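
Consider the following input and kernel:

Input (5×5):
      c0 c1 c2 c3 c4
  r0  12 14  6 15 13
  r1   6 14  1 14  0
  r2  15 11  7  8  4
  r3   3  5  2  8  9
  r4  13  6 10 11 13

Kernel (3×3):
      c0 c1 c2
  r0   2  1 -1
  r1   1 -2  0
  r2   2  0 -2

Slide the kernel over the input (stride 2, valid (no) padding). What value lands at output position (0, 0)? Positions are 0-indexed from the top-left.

The receptive field on the input at this output position is [12 14 6 / 6 14 1 / 15 11 7]. Elementwise product with the kernel and sum: 12·2 + 14·1 + 6·-1 + 6·1 + 14·-2 + 15·2 + 7·-2.

26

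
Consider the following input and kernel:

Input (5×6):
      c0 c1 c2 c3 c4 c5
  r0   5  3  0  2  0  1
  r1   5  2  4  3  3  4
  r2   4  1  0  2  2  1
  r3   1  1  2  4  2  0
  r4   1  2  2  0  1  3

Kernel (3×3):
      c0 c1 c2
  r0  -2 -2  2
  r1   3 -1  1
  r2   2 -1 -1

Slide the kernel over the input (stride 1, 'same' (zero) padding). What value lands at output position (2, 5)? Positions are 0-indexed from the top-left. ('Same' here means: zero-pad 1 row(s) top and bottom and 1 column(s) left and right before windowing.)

The receptive field on the zero-padded input at this output position is [3 4 0 / 2 1 0 / 2 0 0]. Elementwise product with the kernel and sum: 3·-2 + 4·-2 + 0·2 + 2·3 + 1·-1 + 0·1 + 2·2 + 0·-1 + 0·-1.

-5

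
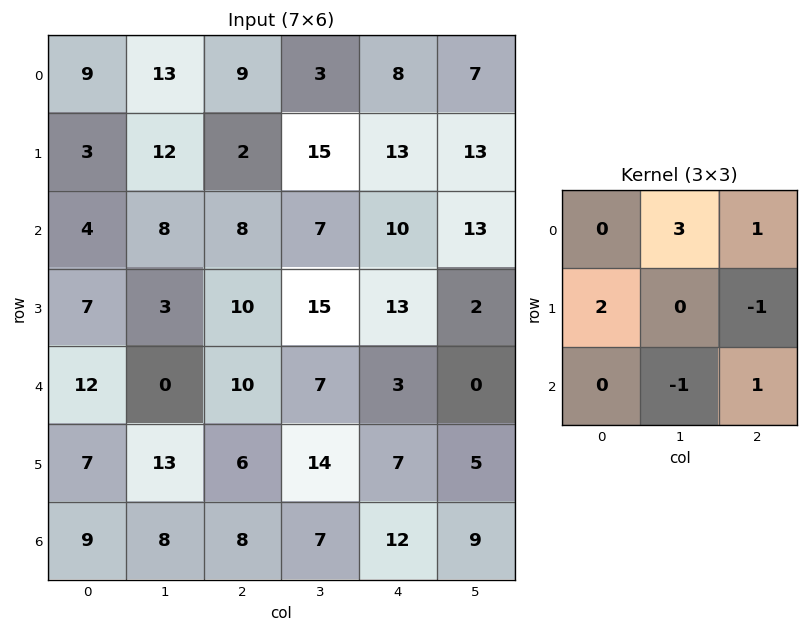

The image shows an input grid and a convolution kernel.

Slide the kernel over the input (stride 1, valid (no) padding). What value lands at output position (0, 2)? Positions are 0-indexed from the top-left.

11

The receptive field on the input at this output position is [9 3 8 / 2 15 13 / 8 7 10]. Elementwise product with the kernel and sum: 3·3 + 8·1 + 2·2 + 13·-1 + 7·-1 + 10·1.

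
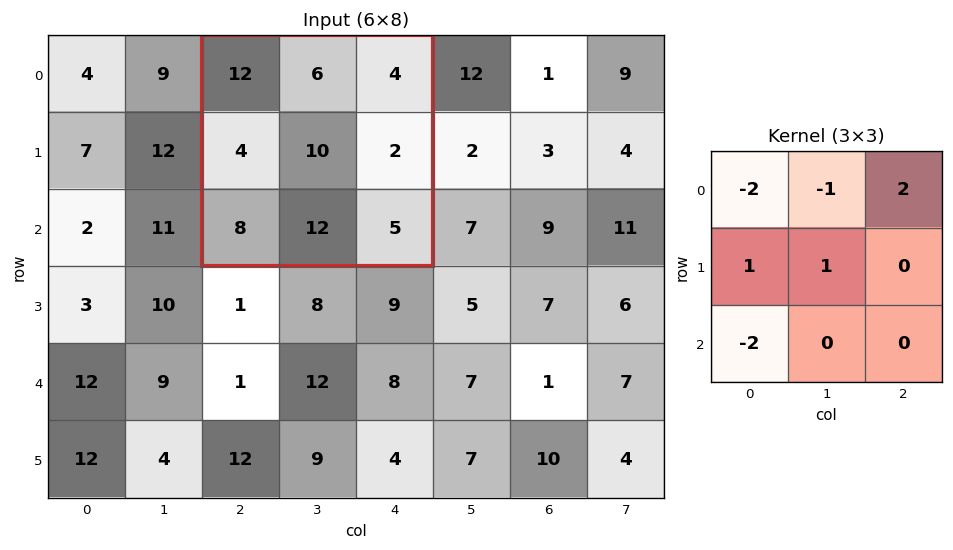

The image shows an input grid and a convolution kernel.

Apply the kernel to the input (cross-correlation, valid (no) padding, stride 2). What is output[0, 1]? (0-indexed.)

-24

The receptive field on the input at this output position is [12 6 4 / 4 10 2 / 8 12 5]. Elementwise product with the kernel and sum: 12·-2 + 6·-1 + 4·2 + 4·1 + 10·1 + 8·-2.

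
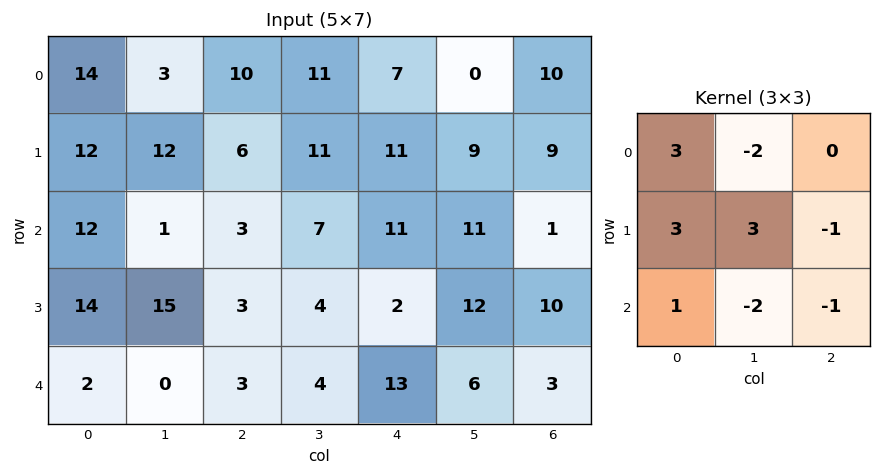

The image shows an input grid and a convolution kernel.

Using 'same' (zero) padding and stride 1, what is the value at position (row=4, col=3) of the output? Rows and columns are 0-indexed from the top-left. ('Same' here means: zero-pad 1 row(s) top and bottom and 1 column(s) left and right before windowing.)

9

The receptive field on the zero-padded input at this output position is [3 4 2 / 3 4 13 / 0 0 0]. Elementwise product with the kernel and sum: 3·3 + 4·-2 + 3·3 + 4·3 + 13·-1 + 0·1 + 0·-2 + 0·-1.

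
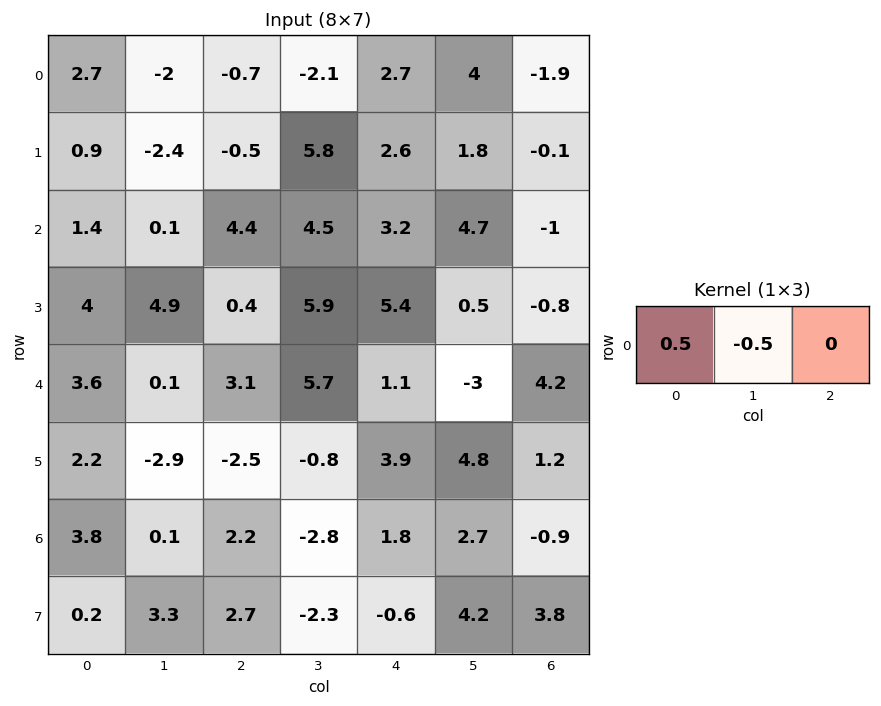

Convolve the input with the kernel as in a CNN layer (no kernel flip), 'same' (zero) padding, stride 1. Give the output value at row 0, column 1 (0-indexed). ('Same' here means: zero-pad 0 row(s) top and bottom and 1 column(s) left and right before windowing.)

2.35

The receptive field on the zero-padded input at this output position is [2.7 -2 -0.7]. Elementwise product with the kernel and sum: 2.7·0.5 + -2·-0.5.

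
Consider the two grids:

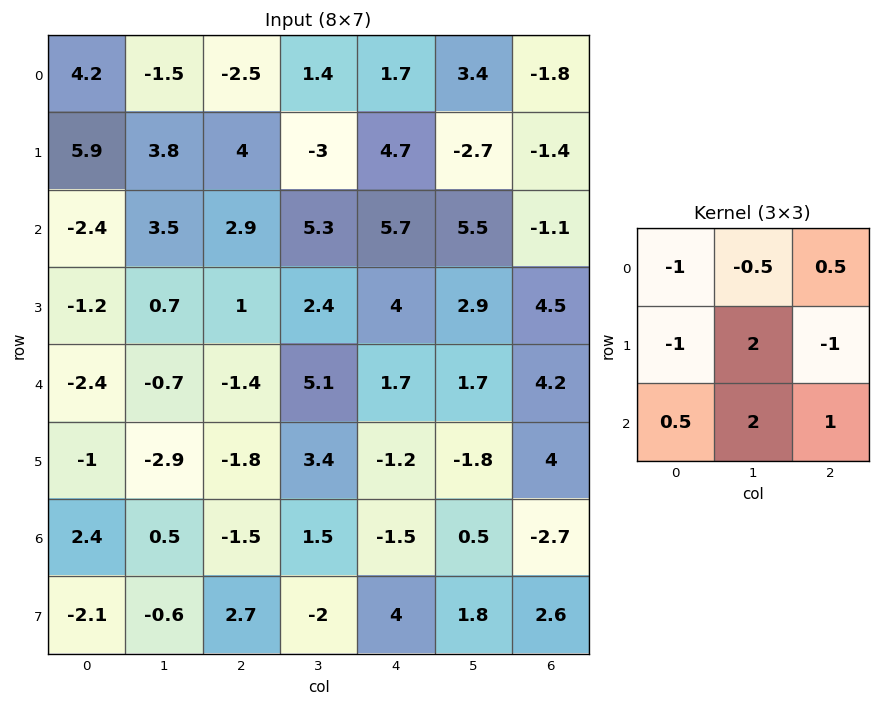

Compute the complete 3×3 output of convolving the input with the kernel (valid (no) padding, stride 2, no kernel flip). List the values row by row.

Output[0,0]: The receptive field on the input at this output position is [4.2 -1.5 -2.5 / 5.9 3.8 4 / -2.4 3.5 2.9]. Elementwise product with the kernel and sum: 4.2·-1 + -1.5·-0.5 + -2.5·0.5 + 5.9·-1 + 3.8·2 + 4·-1 + -2.4·0.5 + 3.5·2 + 2.9·1.
Output[0,1]: The receptive field on the input at this output position is [-2.5 1.4 1.7 / 4 -3 4.7 / 2.9 5.3 5.7]. Elementwise product with the kernel and sum: -2.5·-1 + 1.4·-0.5 + 1.7·0.5 + 4·-1 + -3·2 + 4.7·-1 + 2.9·0.5 + 5.3·2 + 5.7·1.

1.7 5.7 -0.25
-0.3 8.3 -3.25
-0.25 10.25 -9.3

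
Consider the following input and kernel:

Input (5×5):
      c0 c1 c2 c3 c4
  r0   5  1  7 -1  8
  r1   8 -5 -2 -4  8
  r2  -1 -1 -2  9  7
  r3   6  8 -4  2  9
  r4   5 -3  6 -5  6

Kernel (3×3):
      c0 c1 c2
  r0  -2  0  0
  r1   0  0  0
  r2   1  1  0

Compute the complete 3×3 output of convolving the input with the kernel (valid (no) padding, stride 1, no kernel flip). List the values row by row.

Output[0,0]: The receptive field on the input at this output position is [5 1 7 / 8 -5 -2 / -1 -1 -2]. Elementwise product with the kernel and sum: 5·-2 + -1·1 + -1·1.

-12 -5 -7
-2 14 2
4 5 5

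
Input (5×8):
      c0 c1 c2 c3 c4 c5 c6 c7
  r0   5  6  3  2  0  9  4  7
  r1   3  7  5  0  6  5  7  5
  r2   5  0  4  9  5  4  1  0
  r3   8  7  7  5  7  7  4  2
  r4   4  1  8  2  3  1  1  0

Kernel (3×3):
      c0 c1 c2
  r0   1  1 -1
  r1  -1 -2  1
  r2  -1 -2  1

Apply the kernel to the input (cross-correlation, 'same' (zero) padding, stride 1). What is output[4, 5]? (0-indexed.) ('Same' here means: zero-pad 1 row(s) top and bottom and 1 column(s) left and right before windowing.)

6

The receptive field on the zero-padded input at this output position is [7 7 4 / 3 1 1 / 0 0 0]. Elementwise product with the kernel and sum: 7·1 + 7·1 + 4·-1 + 3·-1 + 1·-2 + 1·1 + 0·-1 + 0·-2 + 0·1.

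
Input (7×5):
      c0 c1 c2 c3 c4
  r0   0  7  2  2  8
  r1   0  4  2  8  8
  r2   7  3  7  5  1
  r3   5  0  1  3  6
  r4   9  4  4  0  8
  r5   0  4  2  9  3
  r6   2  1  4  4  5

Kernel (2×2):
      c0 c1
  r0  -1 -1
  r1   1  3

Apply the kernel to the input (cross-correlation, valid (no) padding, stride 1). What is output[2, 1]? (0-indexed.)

The receptive field on the input at this output position is [3 7 / 0 1]. Elementwise product with the kernel and sum: 3·-1 + 7·-1 + 0·1 + 1·3.

-7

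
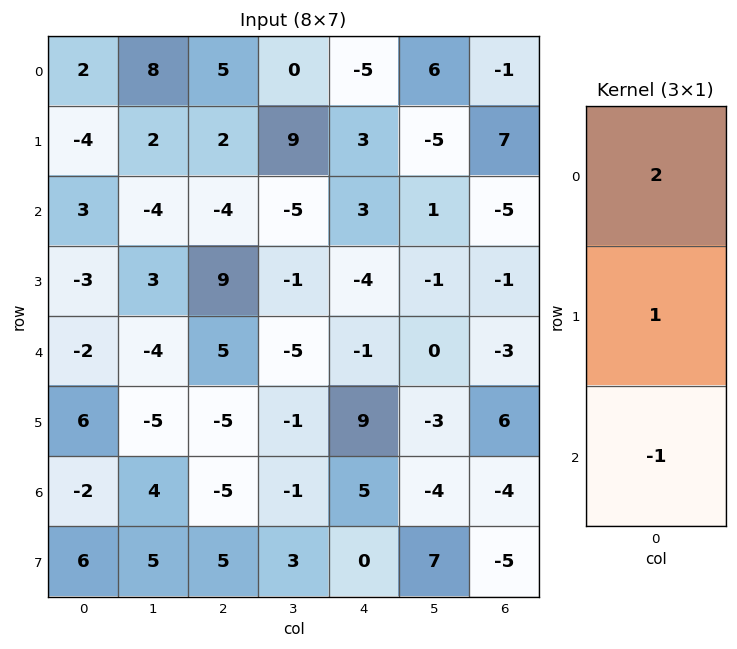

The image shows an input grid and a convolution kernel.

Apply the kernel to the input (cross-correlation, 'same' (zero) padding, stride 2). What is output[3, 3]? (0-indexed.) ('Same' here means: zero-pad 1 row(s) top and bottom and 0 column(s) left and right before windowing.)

13

The receptive field on the zero-padded input at this output position is [6 / -4 / -5]. Elementwise product with the kernel and sum: 6·2 + -4·1 + -5·-1.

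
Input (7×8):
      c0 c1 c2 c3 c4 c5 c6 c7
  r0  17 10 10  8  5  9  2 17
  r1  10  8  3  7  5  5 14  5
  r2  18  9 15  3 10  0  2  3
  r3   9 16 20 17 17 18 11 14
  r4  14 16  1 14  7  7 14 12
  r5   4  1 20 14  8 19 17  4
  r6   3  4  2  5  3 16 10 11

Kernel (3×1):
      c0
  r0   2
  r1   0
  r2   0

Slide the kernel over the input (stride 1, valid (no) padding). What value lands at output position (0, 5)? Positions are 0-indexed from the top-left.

18

The receptive field on the input at this output position is [9 / 5 / 0]. Elementwise product with the kernel and sum: 9·2.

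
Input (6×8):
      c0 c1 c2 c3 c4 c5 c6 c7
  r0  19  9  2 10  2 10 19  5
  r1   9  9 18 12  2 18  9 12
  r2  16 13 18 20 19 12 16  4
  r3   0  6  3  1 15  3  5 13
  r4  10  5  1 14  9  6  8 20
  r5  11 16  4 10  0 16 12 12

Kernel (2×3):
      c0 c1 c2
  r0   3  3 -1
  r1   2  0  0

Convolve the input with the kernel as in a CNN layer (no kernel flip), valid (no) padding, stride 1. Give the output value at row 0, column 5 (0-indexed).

The receptive field on the input at this output position is [10 19 5 / 18 9 12]. Elementwise product with the kernel and sum: 10·3 + 19·3 + 5·-1 + 18·2.

118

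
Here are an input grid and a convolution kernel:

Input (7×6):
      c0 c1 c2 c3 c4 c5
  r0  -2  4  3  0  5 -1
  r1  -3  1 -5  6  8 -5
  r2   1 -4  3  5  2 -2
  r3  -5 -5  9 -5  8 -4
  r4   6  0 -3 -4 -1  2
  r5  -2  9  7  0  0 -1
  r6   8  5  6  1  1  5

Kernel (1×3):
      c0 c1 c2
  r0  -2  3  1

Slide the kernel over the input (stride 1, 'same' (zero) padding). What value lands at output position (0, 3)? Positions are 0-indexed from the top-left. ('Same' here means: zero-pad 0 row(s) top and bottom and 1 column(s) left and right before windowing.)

The receptive field on the zero-padded input at this output position is [3 0 5]. Elementwise product with the kernel and sum: 3·-2 + 0·3 + 5·1.

-1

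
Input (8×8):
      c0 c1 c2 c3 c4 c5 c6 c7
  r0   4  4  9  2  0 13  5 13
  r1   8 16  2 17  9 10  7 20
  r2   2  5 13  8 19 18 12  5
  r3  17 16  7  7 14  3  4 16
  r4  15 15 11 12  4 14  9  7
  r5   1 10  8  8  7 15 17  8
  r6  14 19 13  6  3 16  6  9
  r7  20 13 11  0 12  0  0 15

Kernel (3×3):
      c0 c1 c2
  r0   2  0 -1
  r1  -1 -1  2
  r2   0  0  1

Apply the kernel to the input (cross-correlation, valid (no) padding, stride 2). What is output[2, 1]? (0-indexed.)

19

The receptive field on the input at this output position is [11 12 4 / 8 8 7 / 13 6 3]. Elementwise product with the kernel and sum: 11·2 + 4·-1 + 8·-1 + 8·-1 + 7·2 + 3·1.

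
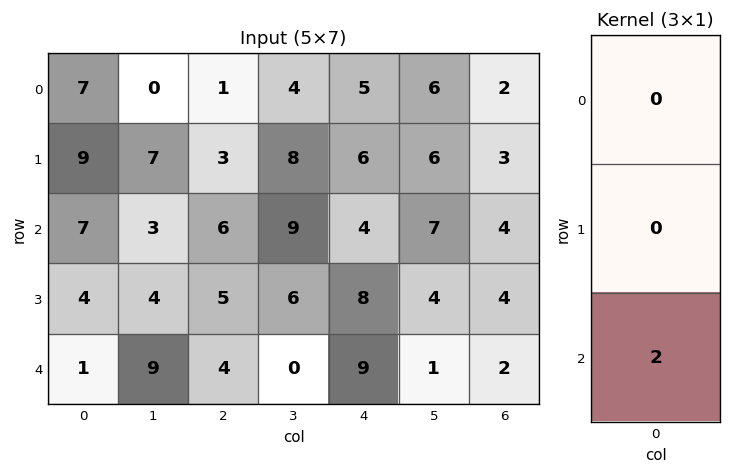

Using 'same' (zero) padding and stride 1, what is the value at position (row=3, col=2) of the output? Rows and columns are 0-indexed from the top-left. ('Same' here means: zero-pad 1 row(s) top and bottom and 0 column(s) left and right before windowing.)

The receptive field on the zero-padded input at this output position is [6 / 5 / 4]. Elementwise product with the kernel and sum: 4·2.

8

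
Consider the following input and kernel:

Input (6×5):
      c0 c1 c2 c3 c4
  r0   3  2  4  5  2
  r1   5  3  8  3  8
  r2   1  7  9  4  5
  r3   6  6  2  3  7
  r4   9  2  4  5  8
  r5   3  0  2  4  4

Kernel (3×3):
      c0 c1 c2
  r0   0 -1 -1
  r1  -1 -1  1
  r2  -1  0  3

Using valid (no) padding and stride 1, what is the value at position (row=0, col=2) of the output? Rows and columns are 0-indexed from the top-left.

-4

The receptive field on the input at this output position is [4 5 2 / 8 3 8 / 9 4 5]. Elementwise product with the kernel and sum: 5·-1 + 2·-1 + 8·-1 + 3·-1 + 8·1 + 9·-1 + 5·3.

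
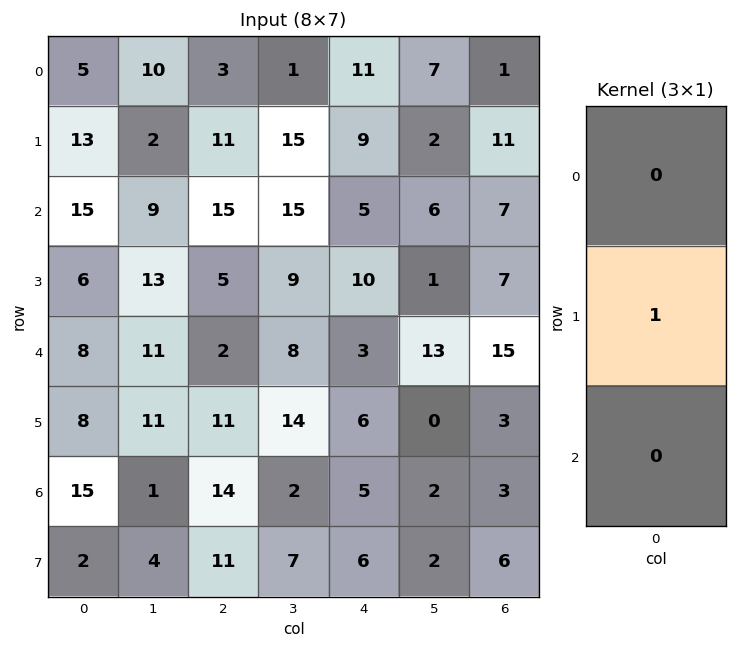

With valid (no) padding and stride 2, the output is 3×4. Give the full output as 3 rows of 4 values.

Output[0,0]: The receptive field on the input at this output position is [5 / 13 / 15]. Elementwise product with the kernel and sum: 13·1.
Output[0,1]: The receptive field on the input at this output position is [3 / 11 / 15]. Elementwise product with the kernel and sum: 11·1.

13 11 9 11
6 5 10 7
8 11 6 3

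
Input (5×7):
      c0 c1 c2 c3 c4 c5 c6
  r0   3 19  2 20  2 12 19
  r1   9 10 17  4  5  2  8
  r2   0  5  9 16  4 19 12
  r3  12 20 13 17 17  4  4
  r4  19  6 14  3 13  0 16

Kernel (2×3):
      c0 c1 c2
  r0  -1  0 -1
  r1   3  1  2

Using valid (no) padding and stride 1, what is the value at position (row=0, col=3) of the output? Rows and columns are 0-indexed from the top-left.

The receptive field on the input at this output position is [20 2 12 / 4 5 2]. Elementwise product with the kernel and sum: 20·-1 + 12·-1 + 4·3 + 5·1 + 2·2.

-11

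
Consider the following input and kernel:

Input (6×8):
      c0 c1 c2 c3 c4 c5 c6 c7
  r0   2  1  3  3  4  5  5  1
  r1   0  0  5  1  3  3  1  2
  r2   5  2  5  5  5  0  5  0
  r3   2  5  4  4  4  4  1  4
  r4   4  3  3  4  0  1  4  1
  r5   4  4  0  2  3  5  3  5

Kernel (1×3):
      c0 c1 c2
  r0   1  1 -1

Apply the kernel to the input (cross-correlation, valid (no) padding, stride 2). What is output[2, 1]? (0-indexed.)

The receptive field on the input at this output position is [3 4 0]. Elementwise product with the kernel and sum: 3·1 + 4·1 + 0·-1.

7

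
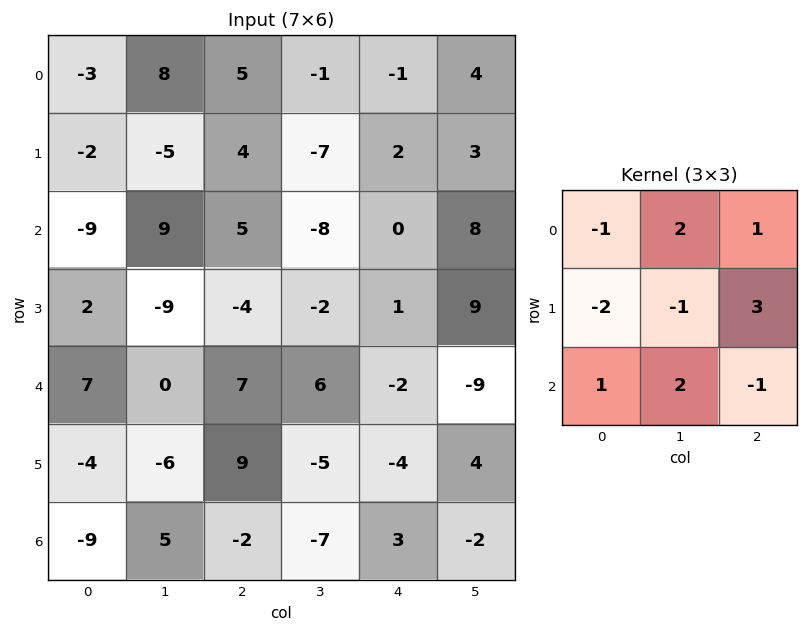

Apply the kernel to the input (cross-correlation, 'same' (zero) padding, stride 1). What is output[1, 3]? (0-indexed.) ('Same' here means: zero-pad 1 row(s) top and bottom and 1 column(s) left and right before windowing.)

-14

The receptive field on the zero-padded input at this output position is [5 -1 -1 / 4 -7 2 / 5 -8 0]. Elementwise product with the kernel and sum: 5·-1 + -1·2 + -1·1 + 4·-2 + -7·-1 + 2·3 + 5·1 + -8·2 + 0·-1.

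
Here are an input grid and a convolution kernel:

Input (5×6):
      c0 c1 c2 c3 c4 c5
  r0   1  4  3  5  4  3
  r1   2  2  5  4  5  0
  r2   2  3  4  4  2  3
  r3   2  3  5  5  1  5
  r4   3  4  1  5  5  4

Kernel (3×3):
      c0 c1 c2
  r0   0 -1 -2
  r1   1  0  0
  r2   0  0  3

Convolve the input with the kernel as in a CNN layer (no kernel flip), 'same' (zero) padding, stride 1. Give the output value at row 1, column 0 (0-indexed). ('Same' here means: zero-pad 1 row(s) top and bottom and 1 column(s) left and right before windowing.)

0

The receptive field on the zero-padded input at this output position is [0 1 4 / 0 2 2 / 0 2 3]. Elementwise product with the kernel and sum: 1·-1 + 4·-2 + 0·1 + 3·3.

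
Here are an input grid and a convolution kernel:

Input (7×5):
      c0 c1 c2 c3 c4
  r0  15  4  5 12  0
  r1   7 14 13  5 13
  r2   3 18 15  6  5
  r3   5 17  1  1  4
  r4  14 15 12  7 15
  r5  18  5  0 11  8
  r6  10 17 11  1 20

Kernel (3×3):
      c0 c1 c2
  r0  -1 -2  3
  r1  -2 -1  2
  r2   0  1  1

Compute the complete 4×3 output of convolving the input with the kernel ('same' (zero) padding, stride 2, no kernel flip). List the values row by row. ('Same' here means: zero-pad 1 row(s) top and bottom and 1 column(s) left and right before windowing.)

Output[0,0]: The receptive field on the zero-padded input at this output position is [0 0 0 / 0 15 4 / 0 7 14]. Elementwise product with the kernel and sum: 0·-1 + 0·-2 + 0·3 + 0·-2 + 15·-1 + 4·2 + 7·1 + 14·1.

14 29 -11
83 -62 -44
80 -33 -30
3 -15 -49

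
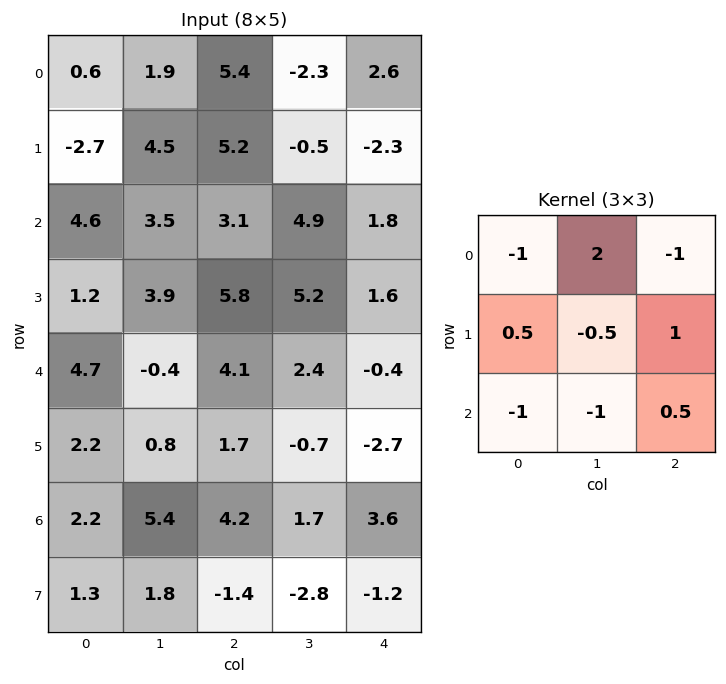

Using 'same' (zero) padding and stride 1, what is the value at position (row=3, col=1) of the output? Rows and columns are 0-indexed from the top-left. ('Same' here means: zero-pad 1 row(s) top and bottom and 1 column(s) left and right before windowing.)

The receptive field on the zero-padded input at this output position is [4.6 3.5 3.1 / 1.2 3.9 5.8 / 4.7 -0.4 4.1]. Elementwise product with the kernel and sum: 4.6·-1 + 3.5·2 + 3.1·-1 + 1.2·0.5 + 3.9·-0.5 + 5.8·1 + 4.7·-1 + -0.4·-1 + 4.1·0.5.

1.5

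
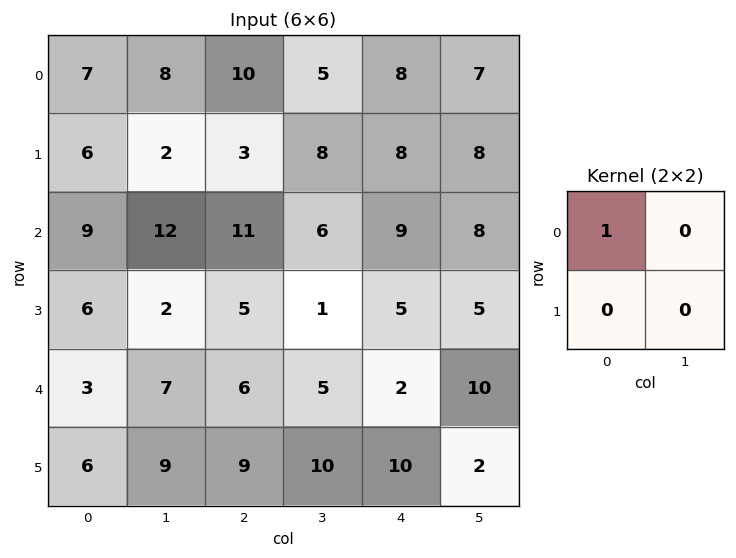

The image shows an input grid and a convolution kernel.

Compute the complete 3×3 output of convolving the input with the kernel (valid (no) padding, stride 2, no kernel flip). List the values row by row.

Output[0,0]: The receptive field on the input at this output position is [7 8 / 6 2]. Elementwise product with the kernel and sum: 7·1.
Output[0,1]: The receptive field on the input at this output position is [10 5 / 3 8]. Elementwise product with the kernel and sum: 10·1.

7 10 8
9 11 9
3 6 2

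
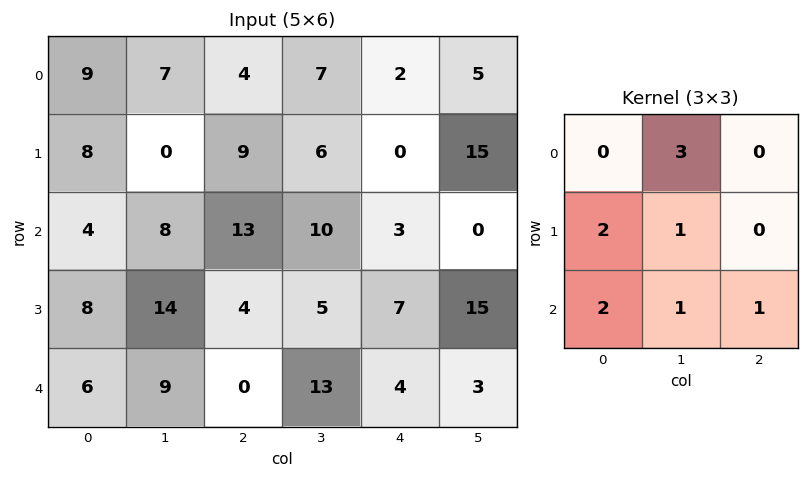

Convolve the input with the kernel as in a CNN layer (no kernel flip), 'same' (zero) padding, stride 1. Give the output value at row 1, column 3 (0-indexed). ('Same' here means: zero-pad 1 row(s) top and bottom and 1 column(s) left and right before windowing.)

84

The receptive field on the zero-padded input at this output position is [4 7 2 / 9 6 0 / 13 10 3]. Elementwise product with the kernel and sum: 7·3 + 9·2 + 6·1 + 13·2 + 10·1 + 3·1.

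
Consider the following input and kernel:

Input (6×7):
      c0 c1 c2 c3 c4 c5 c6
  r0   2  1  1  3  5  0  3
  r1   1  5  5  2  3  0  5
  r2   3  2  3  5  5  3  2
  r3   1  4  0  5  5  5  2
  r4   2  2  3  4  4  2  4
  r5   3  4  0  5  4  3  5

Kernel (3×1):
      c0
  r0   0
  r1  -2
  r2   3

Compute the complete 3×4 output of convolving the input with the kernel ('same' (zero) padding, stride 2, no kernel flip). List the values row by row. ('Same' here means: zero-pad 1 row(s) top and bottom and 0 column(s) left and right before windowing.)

-1 13 -1 9
-3 -6 5 2
5 -6 4 7

Output[0,0]: The receptive field on the zero-padded input at this output position is [0 / 2 / 1]. Elementwise product with the kernel and sum: 2·-2 + 1·3.
Output[0,1]: The receptive field on the zero-padded input at this output position is [0 / 1 / 5]. Elementwise product with the kernel and sum: 1·-2 + 5·3.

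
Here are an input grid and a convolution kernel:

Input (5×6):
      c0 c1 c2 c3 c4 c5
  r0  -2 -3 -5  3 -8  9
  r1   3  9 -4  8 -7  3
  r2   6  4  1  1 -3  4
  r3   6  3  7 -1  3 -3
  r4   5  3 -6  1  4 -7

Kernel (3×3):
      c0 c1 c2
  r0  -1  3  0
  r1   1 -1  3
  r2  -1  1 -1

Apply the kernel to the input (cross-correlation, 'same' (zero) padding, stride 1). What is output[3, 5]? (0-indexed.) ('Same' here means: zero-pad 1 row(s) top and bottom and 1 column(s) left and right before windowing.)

10

The receptive field on the zero-padded input at this output position is [-3 4 0 / 3 -3 0 / 4 -7 0]. Elementwise product with the kernel and sum: -3·-1 + 4·3 + 3·1 + -3·-1 + 0·3 + 4·-1 + -7·1 + 0·-1.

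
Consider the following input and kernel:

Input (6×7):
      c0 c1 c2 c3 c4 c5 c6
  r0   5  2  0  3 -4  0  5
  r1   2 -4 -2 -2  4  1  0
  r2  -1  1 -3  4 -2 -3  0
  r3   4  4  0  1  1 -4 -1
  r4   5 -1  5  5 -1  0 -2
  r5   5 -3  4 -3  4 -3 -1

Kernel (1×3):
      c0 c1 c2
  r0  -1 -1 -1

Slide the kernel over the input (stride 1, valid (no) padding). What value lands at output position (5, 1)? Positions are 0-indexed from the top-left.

The receptive field on the input at this output position is [-3 4 -3]. Elementwise product with the kernel and sum: -3·-1 + 4·-1 + -3·-1.

2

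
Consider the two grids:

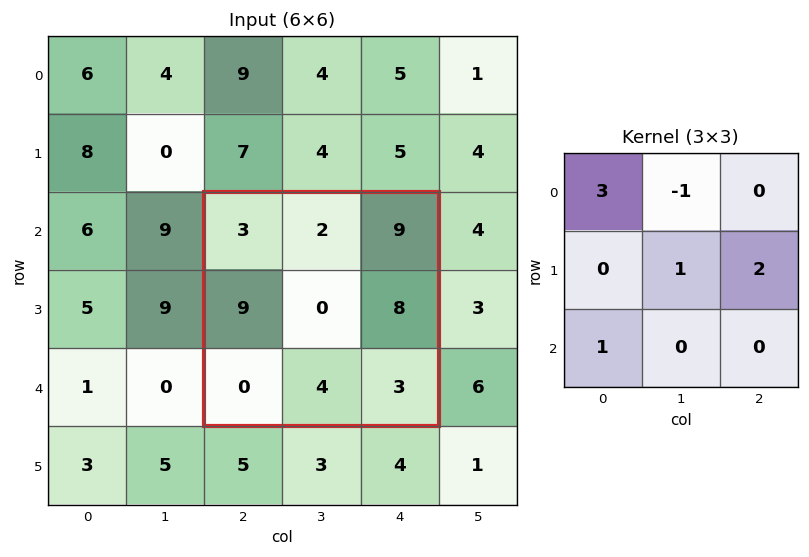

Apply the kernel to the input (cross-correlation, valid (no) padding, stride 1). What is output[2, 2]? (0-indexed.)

23

The receptive field on the input at this output position is [3 2 9 / 9 0 8 / 0 4 3]. Elementwise product with the kernel and sum: 3·3 + 2·-1 + 0·1 + 8·2 + 0·1.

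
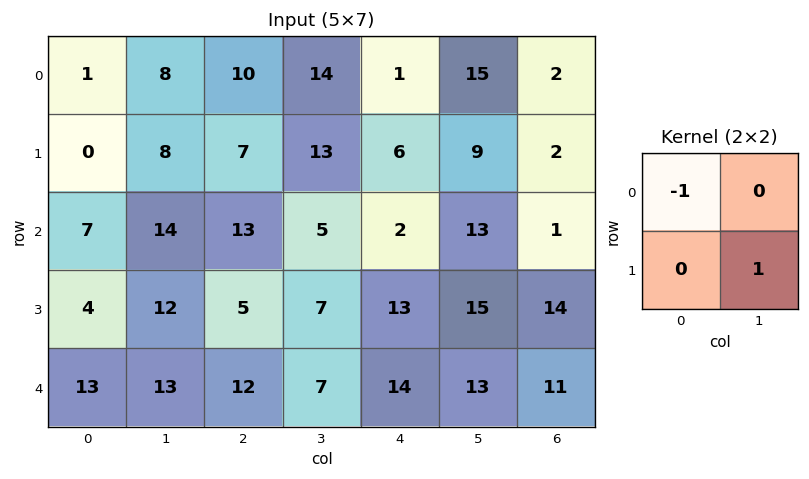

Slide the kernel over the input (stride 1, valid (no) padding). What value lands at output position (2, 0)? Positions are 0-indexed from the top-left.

5

The receptive field on the input at this output position is [7 14 / 4 12]. Elementwise product with the kernel and sum: 7·-1 + 12·1.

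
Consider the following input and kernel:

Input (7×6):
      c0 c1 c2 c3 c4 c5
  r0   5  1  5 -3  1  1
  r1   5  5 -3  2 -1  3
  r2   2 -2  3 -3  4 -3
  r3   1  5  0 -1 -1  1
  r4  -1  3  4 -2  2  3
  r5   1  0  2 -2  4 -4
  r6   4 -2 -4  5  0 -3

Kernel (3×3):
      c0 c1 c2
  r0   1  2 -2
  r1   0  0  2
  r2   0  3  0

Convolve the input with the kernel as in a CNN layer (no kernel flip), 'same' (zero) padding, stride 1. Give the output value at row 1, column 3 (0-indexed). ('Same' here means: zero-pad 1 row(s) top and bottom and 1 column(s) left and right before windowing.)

-14

The receptive field on the zero-padded input at this output position is [5 -3 1 / -3 2 -1 / 3 -3 4]. Elementwise product with the kernel and sum: 5·1 + -3·2 + 1·-2 + -1·2 + -3·3.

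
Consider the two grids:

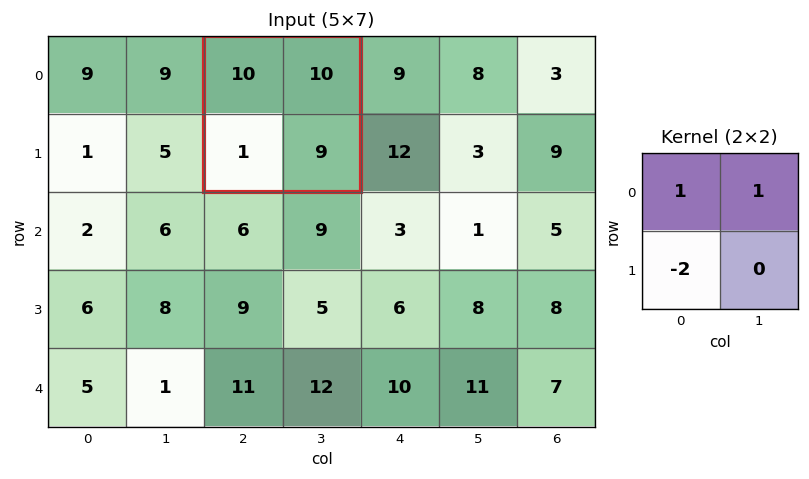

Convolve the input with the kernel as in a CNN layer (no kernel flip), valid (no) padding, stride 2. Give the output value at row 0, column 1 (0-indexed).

18

The receptive field on the input at this output position is [10 10 / 1 9]. Elementwise product with the kernel and sum: 10·1 + 10·1 + 1·-2.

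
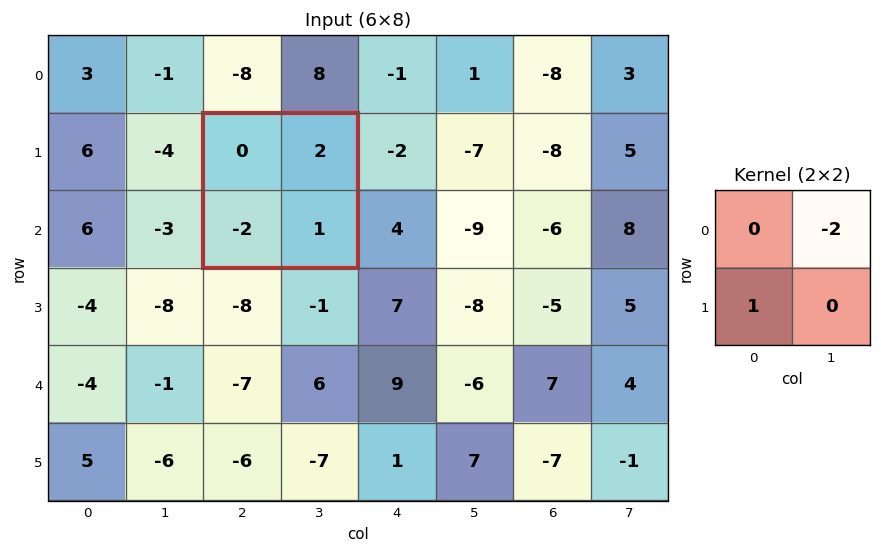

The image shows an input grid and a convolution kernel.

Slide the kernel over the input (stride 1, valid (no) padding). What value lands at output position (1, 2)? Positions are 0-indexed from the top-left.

The receptive field on the input at this output position is [0 2 / -2 1]. Elementwise product with the kernel and sum: 2·-2 + -2·1.

-6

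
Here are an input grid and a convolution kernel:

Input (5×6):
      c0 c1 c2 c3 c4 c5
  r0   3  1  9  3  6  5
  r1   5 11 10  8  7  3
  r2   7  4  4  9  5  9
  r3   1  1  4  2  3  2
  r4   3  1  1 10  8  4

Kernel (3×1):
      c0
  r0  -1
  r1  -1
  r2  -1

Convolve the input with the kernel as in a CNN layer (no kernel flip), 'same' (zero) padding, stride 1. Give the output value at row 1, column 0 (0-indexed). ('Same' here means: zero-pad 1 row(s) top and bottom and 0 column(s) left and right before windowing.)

-15

The receptive field on the zero-padded input at this output position is [3 / 5 / 7]. Elementwise product with the kernel and sum: 3·-1 + 5·-1 + 7·-1.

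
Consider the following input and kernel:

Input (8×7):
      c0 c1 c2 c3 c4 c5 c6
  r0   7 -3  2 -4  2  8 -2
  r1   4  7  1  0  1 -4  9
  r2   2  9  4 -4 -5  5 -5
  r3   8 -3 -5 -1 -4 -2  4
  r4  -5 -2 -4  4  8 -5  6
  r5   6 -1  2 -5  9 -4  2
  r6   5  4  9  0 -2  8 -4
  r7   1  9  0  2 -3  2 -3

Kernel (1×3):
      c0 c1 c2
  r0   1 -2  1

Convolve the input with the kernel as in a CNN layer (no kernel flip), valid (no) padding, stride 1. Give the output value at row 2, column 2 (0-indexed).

7

The receptive field on the input at this output position is [4 -4 -5]. Elementwise product with the kernel and sum: 4·1 + -4·-2 + -5·1.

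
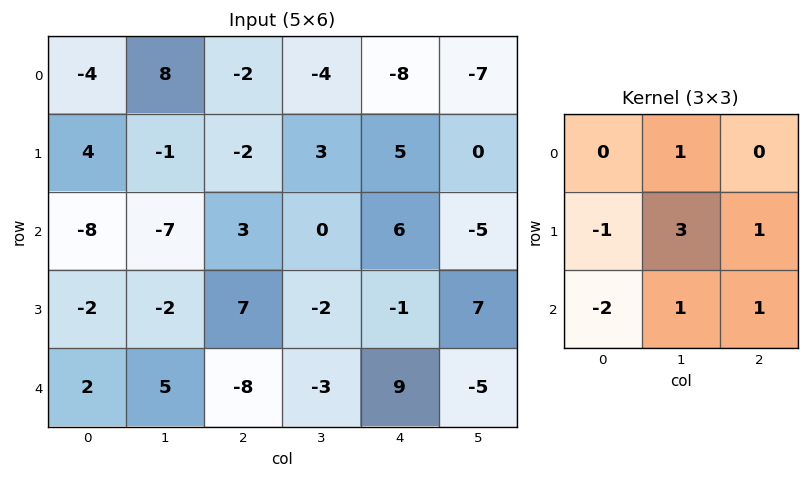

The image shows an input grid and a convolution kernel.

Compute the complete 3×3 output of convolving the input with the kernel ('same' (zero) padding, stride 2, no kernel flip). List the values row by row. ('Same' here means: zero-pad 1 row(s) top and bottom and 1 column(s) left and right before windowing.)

Output[0,0]: The receptive field on the zero-padded input at this output position is [0 0 0 / 0 -4 8 / 0 4 -1]. Elementwise product with the kernel and sum: 0·1 + 0·-1 + -4·3 + 8·1 + 0·-2 + 4·1 + -1·1.

-1 -15 -28
-31 23 28
9 -25 24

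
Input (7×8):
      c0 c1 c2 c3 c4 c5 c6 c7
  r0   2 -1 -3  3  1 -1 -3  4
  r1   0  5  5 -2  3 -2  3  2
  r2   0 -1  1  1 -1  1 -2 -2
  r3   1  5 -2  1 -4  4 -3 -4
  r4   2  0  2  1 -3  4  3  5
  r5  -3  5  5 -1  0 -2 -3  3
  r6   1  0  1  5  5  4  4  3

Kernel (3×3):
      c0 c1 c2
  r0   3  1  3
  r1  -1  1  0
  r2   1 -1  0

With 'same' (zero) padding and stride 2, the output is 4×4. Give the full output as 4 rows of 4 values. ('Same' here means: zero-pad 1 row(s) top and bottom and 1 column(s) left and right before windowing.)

Output[0,0]: The receptive field on the zero-padded input at this output position is [0 0 0 / 0 2 -1 / 0 0 5]. Elementwise product with the kernel and sum: 0·3 + 0·1 + 0·3 + 0·-1 + 2·1 + 0·1 + 0·-1.

2 -2 -7 -7
14 23 -6 7
21 18 6 -3
13 18 -9 0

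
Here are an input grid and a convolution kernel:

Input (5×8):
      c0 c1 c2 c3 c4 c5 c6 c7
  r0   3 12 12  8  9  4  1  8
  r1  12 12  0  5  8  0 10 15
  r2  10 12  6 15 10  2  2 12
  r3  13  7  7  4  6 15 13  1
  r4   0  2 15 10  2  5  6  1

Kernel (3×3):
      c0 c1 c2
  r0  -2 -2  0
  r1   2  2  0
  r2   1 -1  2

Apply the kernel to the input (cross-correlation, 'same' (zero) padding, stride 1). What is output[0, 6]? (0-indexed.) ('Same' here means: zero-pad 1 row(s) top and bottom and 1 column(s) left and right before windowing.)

30

The receptive field on the zero-padded input at this output position is [0 0 0 / 4 1 8 / 0 10 15]. Elementwise product with the kernel and sum: 0·-2 + 0·-2 + 4·2 + 1·2 + 0·1 + 10·-1 + 15·2.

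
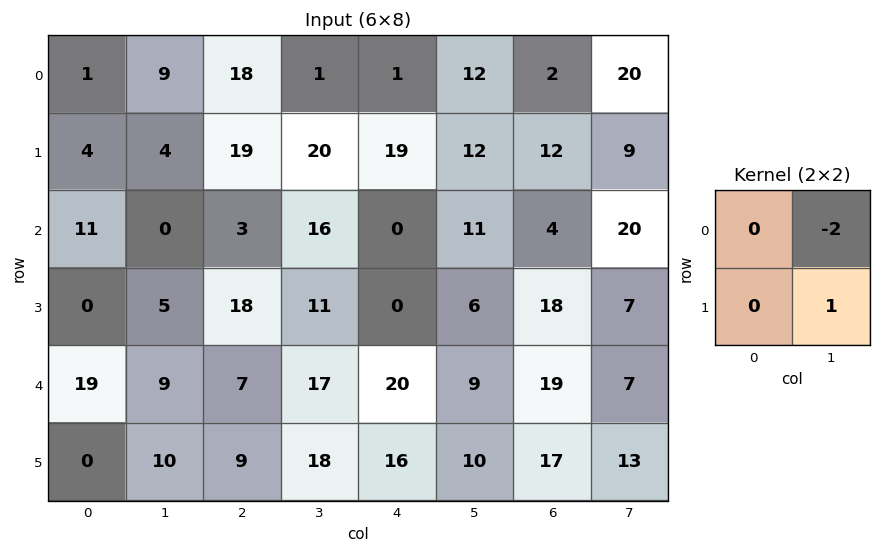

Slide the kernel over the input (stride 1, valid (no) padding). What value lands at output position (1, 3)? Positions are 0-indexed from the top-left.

The receptive field on the input at this output position is [20 19 / 16 0]. Elementwise product with the kernel and sum: 19·-2 + 0·1.

-38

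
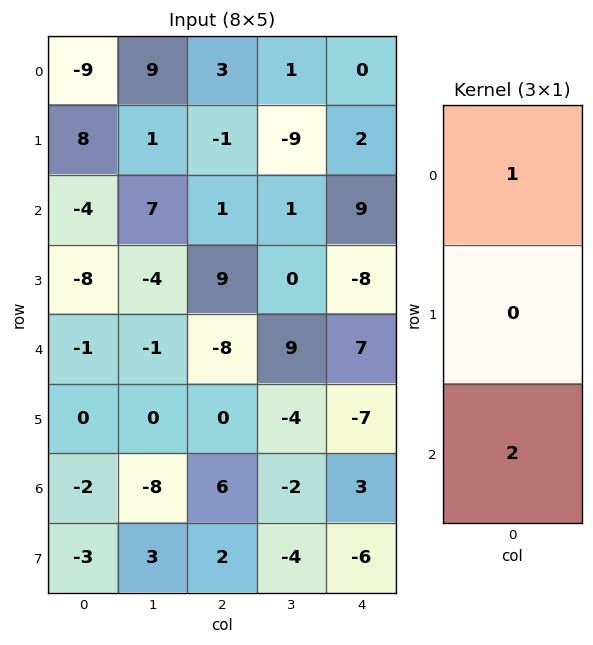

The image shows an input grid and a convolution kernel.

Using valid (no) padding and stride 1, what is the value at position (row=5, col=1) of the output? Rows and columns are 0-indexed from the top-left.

6

The receptive field on the input at this output position is [0 / -8 / 3]. Elementwise product with the kernel and sum: 0·1 + 3·2.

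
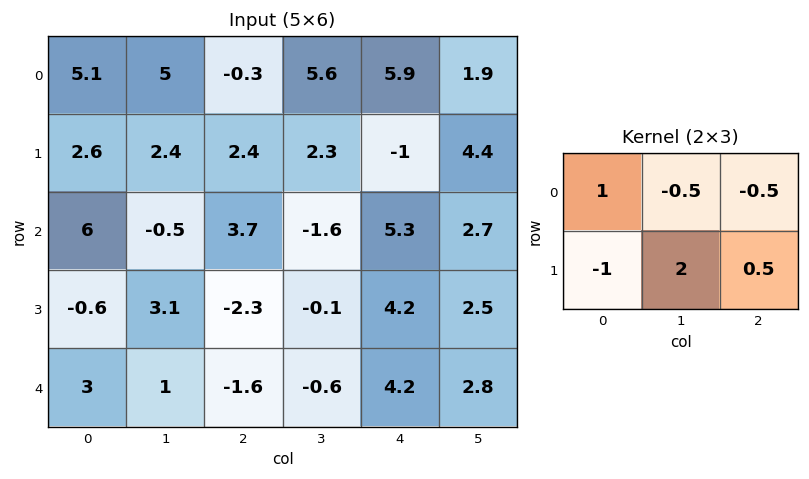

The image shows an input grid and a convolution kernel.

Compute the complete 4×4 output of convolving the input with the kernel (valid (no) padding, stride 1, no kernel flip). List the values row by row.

Output[0,0]: The receptive field on the input at this output position is [5.1 5 -0.3 / 2.6 2.4 2.4]. Elementwise product with the kernel and sum: 5.1·1 + 5·-0.5 + -0.3·-0.5 + 2.6·-1 + 2.4·2 + 2.4·0.5.
Output[0,1]: The receptive field on the input at this output position is [5 -0.3 5.6 / 2.4 2.4 2.3]. Elementwise product with the kernel and sum: 5·1 + -0.3·-0.5 + 5.6·-0.5 + 2.4·-1 + 2.4·2 + 2.3·0.5.

6.15 5.9 -4.35 -0.4
-4.95 7.15 -2.5 14.15
10.05 -9.3 6.05 4.15
-2.8 -0.2 -1.85 6.95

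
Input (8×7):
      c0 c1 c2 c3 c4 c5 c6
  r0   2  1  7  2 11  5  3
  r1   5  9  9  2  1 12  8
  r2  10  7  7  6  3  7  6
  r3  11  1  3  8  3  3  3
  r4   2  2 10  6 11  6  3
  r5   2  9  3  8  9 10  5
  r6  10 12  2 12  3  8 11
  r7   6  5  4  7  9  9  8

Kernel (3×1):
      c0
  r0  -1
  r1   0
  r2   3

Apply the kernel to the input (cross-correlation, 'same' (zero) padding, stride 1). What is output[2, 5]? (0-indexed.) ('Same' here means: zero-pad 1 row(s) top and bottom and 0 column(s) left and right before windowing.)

-3

The receptive field on the zero-padded input at this output position is [12 / 7 / 3]. Elementwise product with the kernel and sum: 12·-1 + 3·3.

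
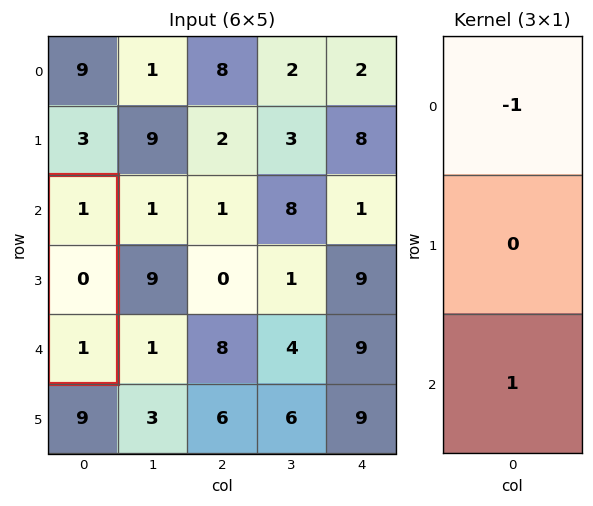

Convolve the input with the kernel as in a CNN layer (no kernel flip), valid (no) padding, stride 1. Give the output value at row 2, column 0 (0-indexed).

The receptive field on the input at this output position is [1 / 0 / 1]. Elementwise product with the kernel and sum: 1·-1 + 1·1.

0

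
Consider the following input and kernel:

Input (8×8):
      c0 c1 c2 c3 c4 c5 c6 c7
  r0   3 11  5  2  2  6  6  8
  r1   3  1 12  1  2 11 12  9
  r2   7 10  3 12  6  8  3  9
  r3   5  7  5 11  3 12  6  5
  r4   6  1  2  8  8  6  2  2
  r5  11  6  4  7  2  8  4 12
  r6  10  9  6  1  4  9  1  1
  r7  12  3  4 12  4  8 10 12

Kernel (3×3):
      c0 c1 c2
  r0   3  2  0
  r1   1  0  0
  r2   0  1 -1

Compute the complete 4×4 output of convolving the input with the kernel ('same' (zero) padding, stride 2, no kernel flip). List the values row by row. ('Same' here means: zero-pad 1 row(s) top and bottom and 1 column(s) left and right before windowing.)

Output[0,0]: The receptive field on the zero-padded input at this output position is [0 0 0 / 0 3 11 / 0 3 1]. Elementwise product with the kernel and sum: 0·3 + 0·2 + 0·1 + 3·1 + 1·-1.

2 22 -7 9
4 31 10 66
15 29 41 46
31 27 22 39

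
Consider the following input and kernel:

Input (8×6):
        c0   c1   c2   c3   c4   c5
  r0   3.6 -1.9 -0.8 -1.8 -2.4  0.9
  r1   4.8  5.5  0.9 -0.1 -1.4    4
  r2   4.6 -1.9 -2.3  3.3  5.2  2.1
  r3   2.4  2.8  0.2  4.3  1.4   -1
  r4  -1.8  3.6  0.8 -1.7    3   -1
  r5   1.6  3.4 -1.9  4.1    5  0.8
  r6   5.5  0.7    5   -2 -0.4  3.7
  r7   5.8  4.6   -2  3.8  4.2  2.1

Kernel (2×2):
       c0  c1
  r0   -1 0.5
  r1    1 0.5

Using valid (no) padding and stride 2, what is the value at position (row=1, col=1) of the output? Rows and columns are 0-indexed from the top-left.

The receptive field on the input at this output position is [-2.3 3.3 / 0.2 4.3]. Elementwise product with the kernel and sum: -2.3·-1 + 3.3·0.5 + 0.2·1 + 4.3·0.5.

6.3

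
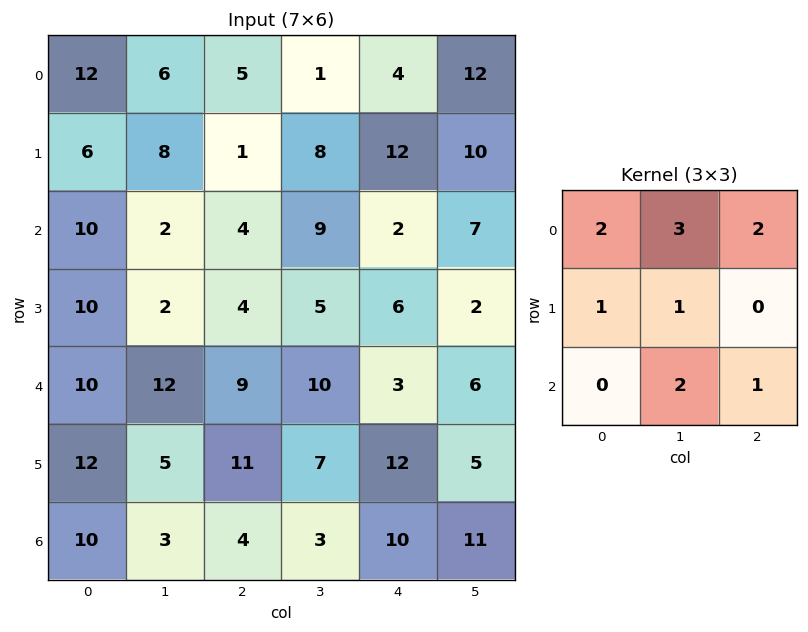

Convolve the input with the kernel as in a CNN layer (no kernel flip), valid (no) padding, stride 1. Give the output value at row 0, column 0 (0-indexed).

The receptive field on the input at this output position is [12 6 5 / 6 8 1 / 10 2 4]. Elementwise product with the kernel and sum: 12·2 + 6·3 + 5·2 + 6·1 + 8·1 + 2·2 + 4·1.

74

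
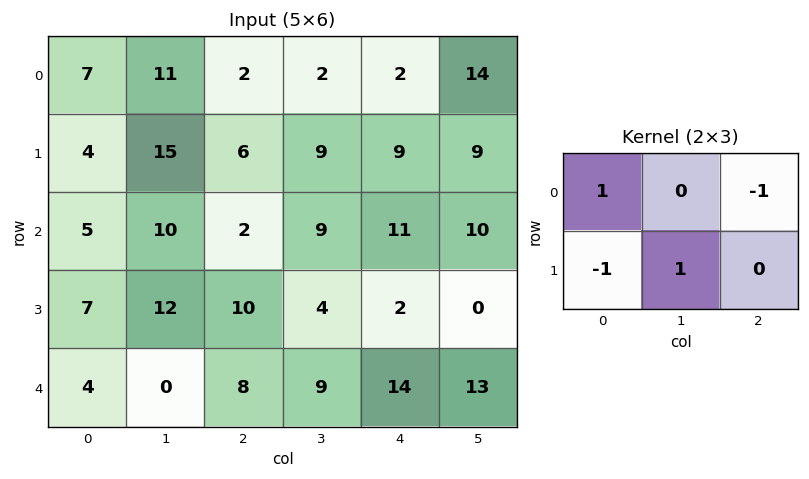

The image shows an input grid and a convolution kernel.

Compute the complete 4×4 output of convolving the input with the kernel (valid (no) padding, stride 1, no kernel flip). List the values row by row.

16 0 3 -12
3 -2 4 2
8 -1 -15 -3
-7 16 9 9

Output[0,0]: The receptive field on the input at this output position is [7 11 2 / 4 15 6]. Elementwise product with the kernel and sum: 7·1 + 2·-1 + 4·-1 + 15·1.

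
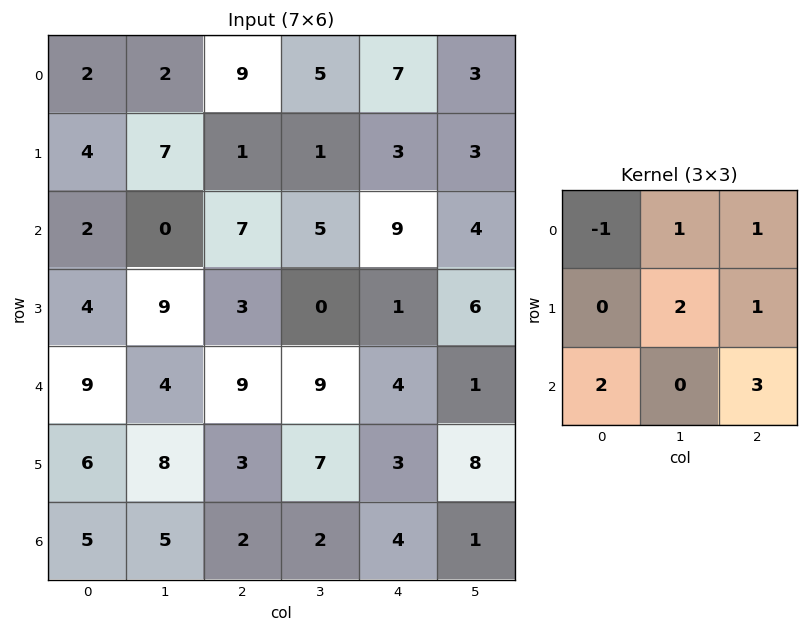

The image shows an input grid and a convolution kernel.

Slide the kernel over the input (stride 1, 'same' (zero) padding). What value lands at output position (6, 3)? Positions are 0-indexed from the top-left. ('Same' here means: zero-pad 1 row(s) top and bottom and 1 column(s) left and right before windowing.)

15

The receptive field on the zero-padded input at this output position is [3 7 3 / 2 2 4 / 0 0 0]. Elementwise product with the kernel and sum: 3·-1 + 7·1 + 3·1 + 2·2 + 4·1 + 0·2 + 0·3.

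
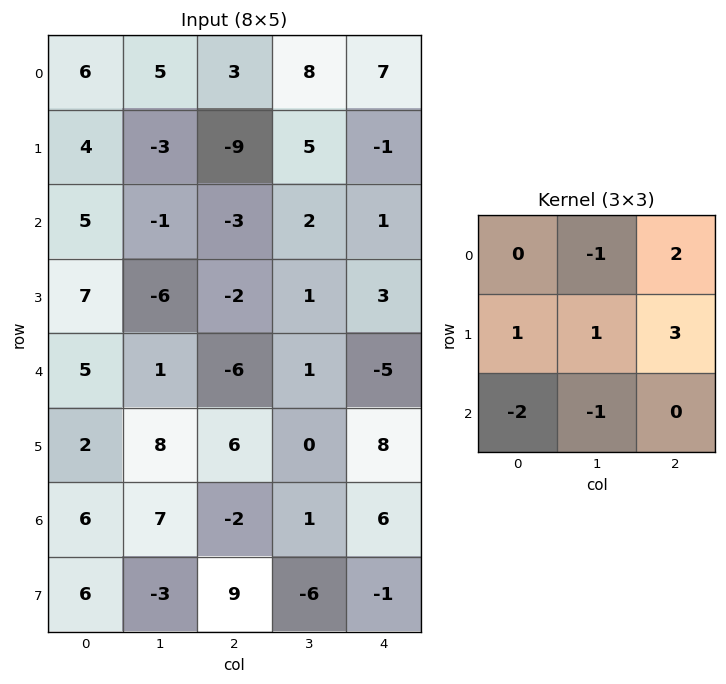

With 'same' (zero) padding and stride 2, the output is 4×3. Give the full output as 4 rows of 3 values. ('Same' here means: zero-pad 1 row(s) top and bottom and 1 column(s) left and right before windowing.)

17 47 6
-15 35 -1
-13 -20 -15
35 -1 12

Output[0,0]: The receptive field on the zero-padded input at this output position is [0 0 0 / 0 6 5 / 0 4 -3]. Elementwise product with the kernel and sum: 0·-1 + 0·2 + 0·1 + 6·1 + 5·3 + 0·-2 + 4·-1.
Output[0,1]: The receptive field on the zero-padded input at this output position is [0 0 0 / 5 3 8 / -3 -9 5]. Elementwise product with the kernel and sum: 0·-1 + 0·2 + 5·1 + 3·1 + 8·3 + -3·-2 + -9·-1.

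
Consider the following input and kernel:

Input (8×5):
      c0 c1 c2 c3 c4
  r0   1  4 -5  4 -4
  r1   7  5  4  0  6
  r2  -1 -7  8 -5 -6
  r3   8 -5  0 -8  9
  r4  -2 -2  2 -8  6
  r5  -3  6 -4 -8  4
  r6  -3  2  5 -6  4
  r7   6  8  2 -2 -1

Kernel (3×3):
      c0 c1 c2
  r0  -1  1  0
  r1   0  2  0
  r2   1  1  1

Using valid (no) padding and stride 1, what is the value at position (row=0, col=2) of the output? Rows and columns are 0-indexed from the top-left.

6

The receptive field on the input at this output position is [-5 4 -4 / 4 0 6 / 8 -5 -6]. Elementwise product with the kernel and sum: -5·-1 + 4·1 + 0·2 + 8·1 + -5·1 + -6·1.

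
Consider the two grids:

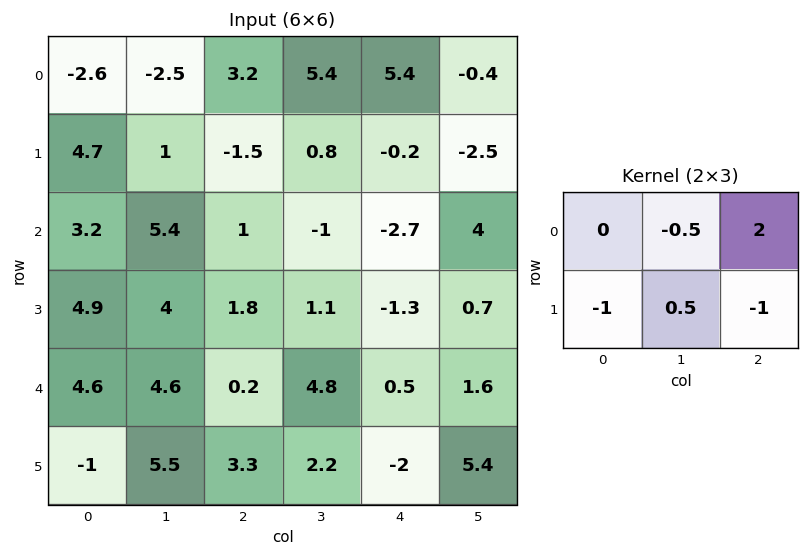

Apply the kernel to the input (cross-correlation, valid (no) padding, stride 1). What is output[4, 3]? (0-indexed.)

-5.65

The receptive field on the input at this output position is [4.8 0.5 1.6 / 2.2 -2 5.4]. Elementwise product with the kernel and sum: 0.5·-0.5 + 1.6·2 + 2.2·-1 + -2·0.5 + 5.4·-1.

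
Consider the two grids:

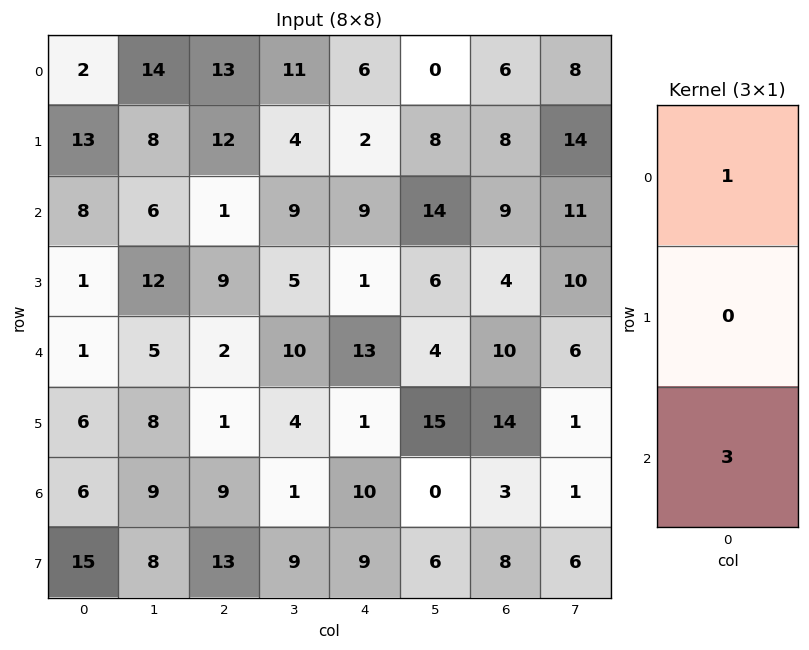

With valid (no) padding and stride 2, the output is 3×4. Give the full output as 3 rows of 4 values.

26 16 33 33
11 7 48 39
19 29 43 19

Output[0,0]: The receptive field on the input at this output position is [2 / 13 / 8]. Elementwise product with the kernel and sum: 2·1 + 8·3.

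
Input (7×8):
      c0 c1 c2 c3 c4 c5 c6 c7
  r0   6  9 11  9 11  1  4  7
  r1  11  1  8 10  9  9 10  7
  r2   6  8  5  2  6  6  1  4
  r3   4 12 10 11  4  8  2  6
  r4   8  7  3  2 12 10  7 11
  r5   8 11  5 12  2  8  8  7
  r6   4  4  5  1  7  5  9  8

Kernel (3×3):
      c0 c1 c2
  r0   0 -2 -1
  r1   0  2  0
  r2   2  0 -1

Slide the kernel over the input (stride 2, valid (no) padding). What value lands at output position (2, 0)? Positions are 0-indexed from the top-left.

The receptive field on the input at this output position is [8 7 3 / 8 11 5 / 4 4 5]. Elementwise product with the kernel and sum: 7·-2 + 3·-1 + 11·2 + 4·2 + 5·-1.

8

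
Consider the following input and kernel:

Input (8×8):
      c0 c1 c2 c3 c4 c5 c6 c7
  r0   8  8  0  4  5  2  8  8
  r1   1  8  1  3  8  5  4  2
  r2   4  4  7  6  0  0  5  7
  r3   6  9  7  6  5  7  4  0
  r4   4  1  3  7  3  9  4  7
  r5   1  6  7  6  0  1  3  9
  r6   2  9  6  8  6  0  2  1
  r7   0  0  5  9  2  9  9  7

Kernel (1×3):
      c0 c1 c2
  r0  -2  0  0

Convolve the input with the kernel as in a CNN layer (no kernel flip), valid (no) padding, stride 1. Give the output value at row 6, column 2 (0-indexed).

The receptive field on the input at this output position is [6 8 6]. Elementwise product with the kernel and sum: 6·-2.

-12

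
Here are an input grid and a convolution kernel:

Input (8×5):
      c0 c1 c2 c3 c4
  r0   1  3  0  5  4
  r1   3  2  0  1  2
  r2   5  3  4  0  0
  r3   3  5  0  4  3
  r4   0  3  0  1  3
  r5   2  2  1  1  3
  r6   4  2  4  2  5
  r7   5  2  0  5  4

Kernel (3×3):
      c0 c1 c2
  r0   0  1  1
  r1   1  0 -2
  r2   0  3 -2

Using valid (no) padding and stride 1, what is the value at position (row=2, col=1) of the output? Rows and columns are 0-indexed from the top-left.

-1

The receptive field on the input at this output position is [3 4 0 / 5 0 4 / 3 0 1]. Elementwise product with the kernel and sum: 4·1 + 0·1 + 5·1 + 4·-2 + 0·3 + 1·-2.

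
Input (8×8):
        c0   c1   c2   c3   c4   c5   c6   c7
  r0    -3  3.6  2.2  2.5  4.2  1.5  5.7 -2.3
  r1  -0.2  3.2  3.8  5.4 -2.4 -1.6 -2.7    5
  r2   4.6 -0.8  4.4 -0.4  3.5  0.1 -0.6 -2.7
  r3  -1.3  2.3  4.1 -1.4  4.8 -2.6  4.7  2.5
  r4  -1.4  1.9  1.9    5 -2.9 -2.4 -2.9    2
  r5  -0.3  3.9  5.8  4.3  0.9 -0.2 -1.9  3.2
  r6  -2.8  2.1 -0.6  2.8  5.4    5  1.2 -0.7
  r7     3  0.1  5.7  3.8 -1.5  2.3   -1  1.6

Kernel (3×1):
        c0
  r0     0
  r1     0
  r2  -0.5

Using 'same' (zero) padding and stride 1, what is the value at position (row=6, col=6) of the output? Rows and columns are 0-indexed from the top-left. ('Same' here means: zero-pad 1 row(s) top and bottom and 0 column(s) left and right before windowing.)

The receptive field on the zero-padded input at this output position is [-1.9 / 1.2 / -1]. Elementwise product with the kernel and sum: -1·-0.5.

0.5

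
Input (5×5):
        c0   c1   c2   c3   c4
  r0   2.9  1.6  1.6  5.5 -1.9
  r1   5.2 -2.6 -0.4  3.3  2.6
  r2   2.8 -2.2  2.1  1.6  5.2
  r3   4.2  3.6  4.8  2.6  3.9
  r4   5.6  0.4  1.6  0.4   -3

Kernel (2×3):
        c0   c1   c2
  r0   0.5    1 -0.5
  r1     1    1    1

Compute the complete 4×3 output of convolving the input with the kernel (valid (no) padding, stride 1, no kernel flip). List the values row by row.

4.45 -0.05 12.75
2.9 -1.85 10.7
10.75 11.2 11.35
10.9 7.7 2.05

Output[0,0]: The receptive field on the input at this output position is [2.9 1.6 1.6 / 5.2 -2.6 -0.4]. Elementwise product with the kernel and sum: 2.9·0.5 + 1.6·1 + 1.6·-0.5 + 5.2·1 + -2.6·1 + -0.4·1.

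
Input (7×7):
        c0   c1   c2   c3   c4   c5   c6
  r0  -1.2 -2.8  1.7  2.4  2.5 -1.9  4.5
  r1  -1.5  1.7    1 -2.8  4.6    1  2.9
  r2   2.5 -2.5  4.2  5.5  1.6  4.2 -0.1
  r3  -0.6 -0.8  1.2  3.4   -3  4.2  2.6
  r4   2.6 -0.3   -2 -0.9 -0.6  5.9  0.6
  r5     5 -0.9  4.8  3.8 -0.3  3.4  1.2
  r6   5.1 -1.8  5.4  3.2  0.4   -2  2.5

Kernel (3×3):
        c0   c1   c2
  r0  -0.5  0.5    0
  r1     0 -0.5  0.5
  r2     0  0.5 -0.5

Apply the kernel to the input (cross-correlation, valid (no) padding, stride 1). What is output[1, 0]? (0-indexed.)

The receptive field on the input at this output position is [-1.5 1.7 1 / 2.5 -2.5 4.2 / -0.6 -0.8 1.2]. Elementwise product with the kernel and sum: -1.5·-0.5 + 1.7·0.5 + -2.5·-0.5 + 4.2·0.5 + -0.8·0.5 + 1.2·-0.5.

3.95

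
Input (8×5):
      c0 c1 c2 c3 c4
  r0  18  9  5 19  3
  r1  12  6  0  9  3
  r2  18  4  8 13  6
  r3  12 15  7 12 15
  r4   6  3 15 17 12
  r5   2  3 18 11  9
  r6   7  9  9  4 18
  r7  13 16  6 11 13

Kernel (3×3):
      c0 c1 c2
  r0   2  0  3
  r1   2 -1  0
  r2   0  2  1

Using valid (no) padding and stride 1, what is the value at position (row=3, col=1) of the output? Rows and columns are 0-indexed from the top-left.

104

The receptive field on the input at this output position is [15 7 12 / 3 15 17 / 3 18 11]. Elementwise product with the kernel and sum: 15·2 + 12·3 + 3·2 + 15·-1 + 18·2 + 11·1.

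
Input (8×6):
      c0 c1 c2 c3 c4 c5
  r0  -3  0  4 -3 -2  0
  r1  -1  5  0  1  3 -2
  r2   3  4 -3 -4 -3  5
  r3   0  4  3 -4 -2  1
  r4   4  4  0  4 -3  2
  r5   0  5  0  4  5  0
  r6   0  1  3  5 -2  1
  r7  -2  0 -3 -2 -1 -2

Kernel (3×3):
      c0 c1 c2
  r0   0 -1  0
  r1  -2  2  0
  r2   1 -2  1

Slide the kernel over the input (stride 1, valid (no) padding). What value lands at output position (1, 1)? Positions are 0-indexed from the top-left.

The receptive field on the input at this output position is [5 0 1 / 4 -3 -4 / 4 3 -4]. Elementwise product with the kernel and sum: 0·-1 + 4·-2 + -3·2 + 4·1 + 3·-2 + -4·1.

-20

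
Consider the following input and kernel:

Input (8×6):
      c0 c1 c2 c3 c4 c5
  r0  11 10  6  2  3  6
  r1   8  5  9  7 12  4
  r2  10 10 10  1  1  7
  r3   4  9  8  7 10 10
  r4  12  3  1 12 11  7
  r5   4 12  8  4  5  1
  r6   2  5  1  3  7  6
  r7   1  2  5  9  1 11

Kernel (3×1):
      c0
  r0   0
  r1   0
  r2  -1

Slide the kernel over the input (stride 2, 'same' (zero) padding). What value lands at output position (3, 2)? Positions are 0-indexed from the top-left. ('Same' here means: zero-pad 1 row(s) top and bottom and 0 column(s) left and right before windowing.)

-1

The receptive field on the zero-padded input at this output position is [5 / 7 / 1]. Elementwise product with the kernel and sum: 1·-1.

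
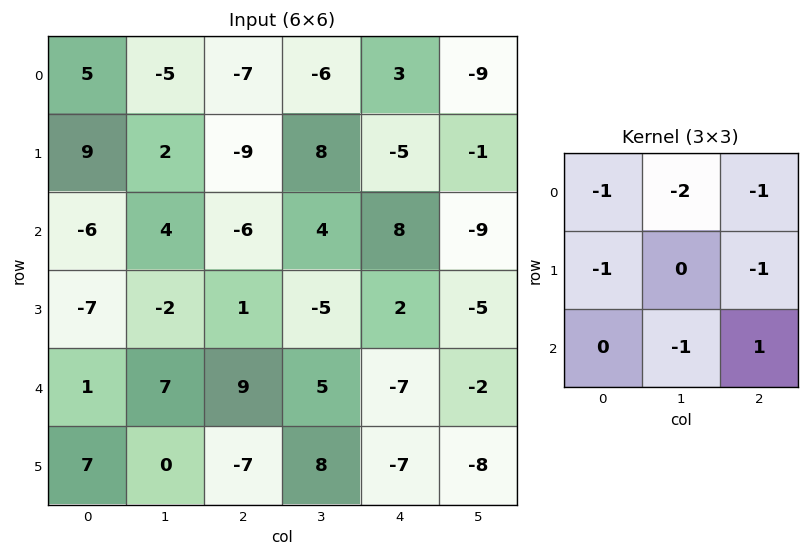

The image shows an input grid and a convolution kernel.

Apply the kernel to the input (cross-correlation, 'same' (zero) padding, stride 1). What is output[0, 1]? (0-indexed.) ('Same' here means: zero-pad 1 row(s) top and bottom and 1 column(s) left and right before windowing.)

-9

The receptive field on the zero-padded input at this output position is [0 0 0 / 5 -5 -7 / 9 2 -9]. Elementwise product with the kernel and sum: 0·-1 + 0·-2 + 0·-1 + 5·-1 + -7·-1 + 2·-1 + -9·1.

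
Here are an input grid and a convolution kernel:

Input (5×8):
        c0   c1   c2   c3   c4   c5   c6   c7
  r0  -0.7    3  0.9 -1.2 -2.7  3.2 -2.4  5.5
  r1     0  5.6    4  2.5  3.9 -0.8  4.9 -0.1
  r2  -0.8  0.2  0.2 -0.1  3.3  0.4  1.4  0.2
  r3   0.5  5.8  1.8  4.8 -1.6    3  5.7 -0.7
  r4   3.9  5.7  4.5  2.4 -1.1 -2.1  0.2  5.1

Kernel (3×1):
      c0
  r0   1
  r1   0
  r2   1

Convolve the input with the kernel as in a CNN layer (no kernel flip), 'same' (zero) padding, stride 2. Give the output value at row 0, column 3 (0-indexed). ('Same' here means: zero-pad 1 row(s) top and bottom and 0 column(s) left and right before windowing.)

The receptive field on the zero-padded input at this output position is [0 / -2.4 / 4.9]. Elementwise product with the kernel and sum: 0·1 + 4.9·1.

4.9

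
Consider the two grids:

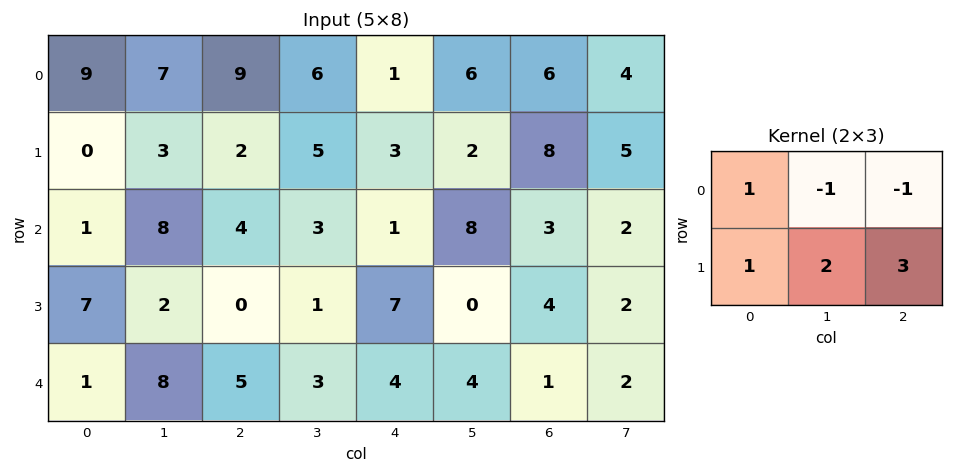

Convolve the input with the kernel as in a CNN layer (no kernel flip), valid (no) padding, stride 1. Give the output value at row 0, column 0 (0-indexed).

5

The receptive field on the input at this output position is [9 7 9 / 0 3 2]. Elementwise product with the kernel and sum: 9·1 + 7·-1 + 9·-1 + 0·1 + 3·2 + 2·3.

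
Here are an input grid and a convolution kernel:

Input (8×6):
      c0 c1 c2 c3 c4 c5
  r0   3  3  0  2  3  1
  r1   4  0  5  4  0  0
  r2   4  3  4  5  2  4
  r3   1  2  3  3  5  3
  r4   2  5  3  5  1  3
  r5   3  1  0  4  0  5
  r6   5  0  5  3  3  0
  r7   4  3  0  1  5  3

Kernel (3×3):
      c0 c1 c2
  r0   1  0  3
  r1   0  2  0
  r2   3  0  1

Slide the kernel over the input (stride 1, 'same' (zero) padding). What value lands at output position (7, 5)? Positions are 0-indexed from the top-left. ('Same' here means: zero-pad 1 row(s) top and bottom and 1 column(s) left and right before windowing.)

9

The receptive field on the zero-padded input at this output position is [3 0 0 / 5 3 0 / 0 0 0]. Elementwise product with the kernel and sum: 3·1 + 0·3 + 3·2 + 0·3 + 0·1.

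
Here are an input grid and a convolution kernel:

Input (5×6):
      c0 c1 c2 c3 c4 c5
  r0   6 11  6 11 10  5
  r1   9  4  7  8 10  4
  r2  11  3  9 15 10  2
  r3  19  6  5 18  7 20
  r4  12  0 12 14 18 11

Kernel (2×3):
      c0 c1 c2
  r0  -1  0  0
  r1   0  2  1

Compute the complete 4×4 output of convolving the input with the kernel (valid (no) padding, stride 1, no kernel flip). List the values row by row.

9 11 20 13
6 29 33 14
6 25 34 19
-7 32 41 29

Output[0,0]: The receptive field on the input at this output position is [6 11 6 / 9 4 7]. Elementwise product with the kernel and sum: 6·-1 + 4·2 + 7·1.
Output[0,1]: The receptive field on the input at this output position is [11 6 11 / 4 7 8]. Elementwise product with the kernel and sum: 11·-1 + 7·2 + 8·1.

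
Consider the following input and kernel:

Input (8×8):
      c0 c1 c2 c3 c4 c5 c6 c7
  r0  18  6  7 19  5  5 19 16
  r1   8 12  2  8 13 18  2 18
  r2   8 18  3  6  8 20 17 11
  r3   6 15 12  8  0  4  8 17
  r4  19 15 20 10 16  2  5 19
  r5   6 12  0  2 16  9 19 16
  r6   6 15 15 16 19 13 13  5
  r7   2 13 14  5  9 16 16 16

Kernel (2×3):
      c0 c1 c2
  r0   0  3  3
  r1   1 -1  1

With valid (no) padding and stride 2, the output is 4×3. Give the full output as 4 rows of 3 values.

Output[0,0]: The receptive field on the input at this output position is [18 6 7 / 8 12 2]. Elementwise product with the kernel and sum: 6·3 + 7·3 + 8·1 + 12·-1 + 2·1.
Output[0,1]: The receptive field on the input at this output position is [7 19 5 / 2 8 13]. Elementwise product with the kernel and sum: 19·3 + 5·3 + 2·1 + 8·-1 + 13·1.

37 79 69
66 46 115
99 92 47
93 123 87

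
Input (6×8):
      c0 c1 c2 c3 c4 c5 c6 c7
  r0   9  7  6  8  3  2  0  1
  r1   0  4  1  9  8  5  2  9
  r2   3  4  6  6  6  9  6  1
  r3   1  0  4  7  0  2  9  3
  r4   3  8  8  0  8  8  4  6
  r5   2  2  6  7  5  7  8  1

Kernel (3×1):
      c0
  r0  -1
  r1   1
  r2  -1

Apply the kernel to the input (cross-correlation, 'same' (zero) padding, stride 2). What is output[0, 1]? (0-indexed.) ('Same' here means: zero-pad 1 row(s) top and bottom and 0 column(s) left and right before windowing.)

The receptive field on the zero-padded input at this output position is [0 / 6 / 1]. Elementwise product with the kernel and sum: 0·-1 + 6·1 + 1·-1.

5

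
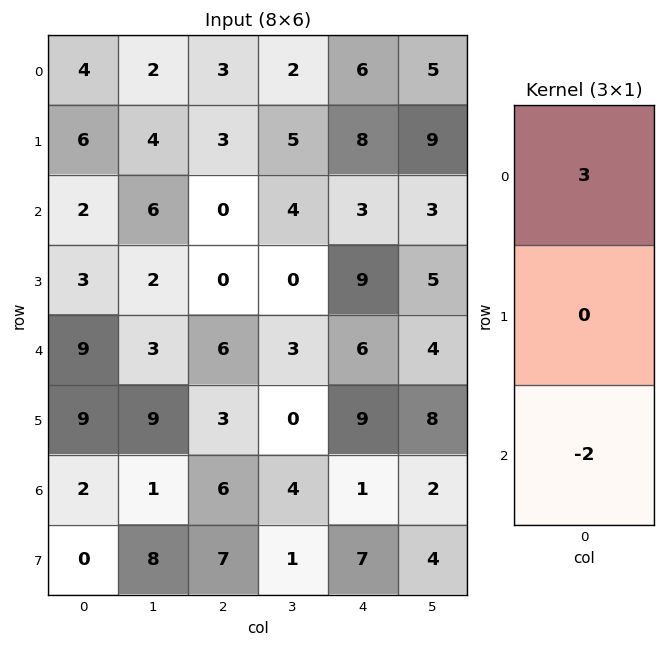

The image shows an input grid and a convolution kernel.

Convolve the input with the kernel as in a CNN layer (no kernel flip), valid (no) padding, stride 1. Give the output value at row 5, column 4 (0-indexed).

13

The receptive field on the input at this output position is [9 / 1 / 7]. Elementwise product with the kernel and sum: 9·3 + 7·-2.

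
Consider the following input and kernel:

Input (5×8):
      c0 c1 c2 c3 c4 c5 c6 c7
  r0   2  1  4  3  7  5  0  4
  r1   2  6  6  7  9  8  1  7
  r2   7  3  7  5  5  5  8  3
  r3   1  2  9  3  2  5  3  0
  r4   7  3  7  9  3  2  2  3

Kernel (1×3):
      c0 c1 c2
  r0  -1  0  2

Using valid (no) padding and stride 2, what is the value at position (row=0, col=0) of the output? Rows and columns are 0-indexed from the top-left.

The receptive field on the input at this output position is [2 1 4]. Elementwise product with the kernel and sum: 2·-1 + 4·2.

6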